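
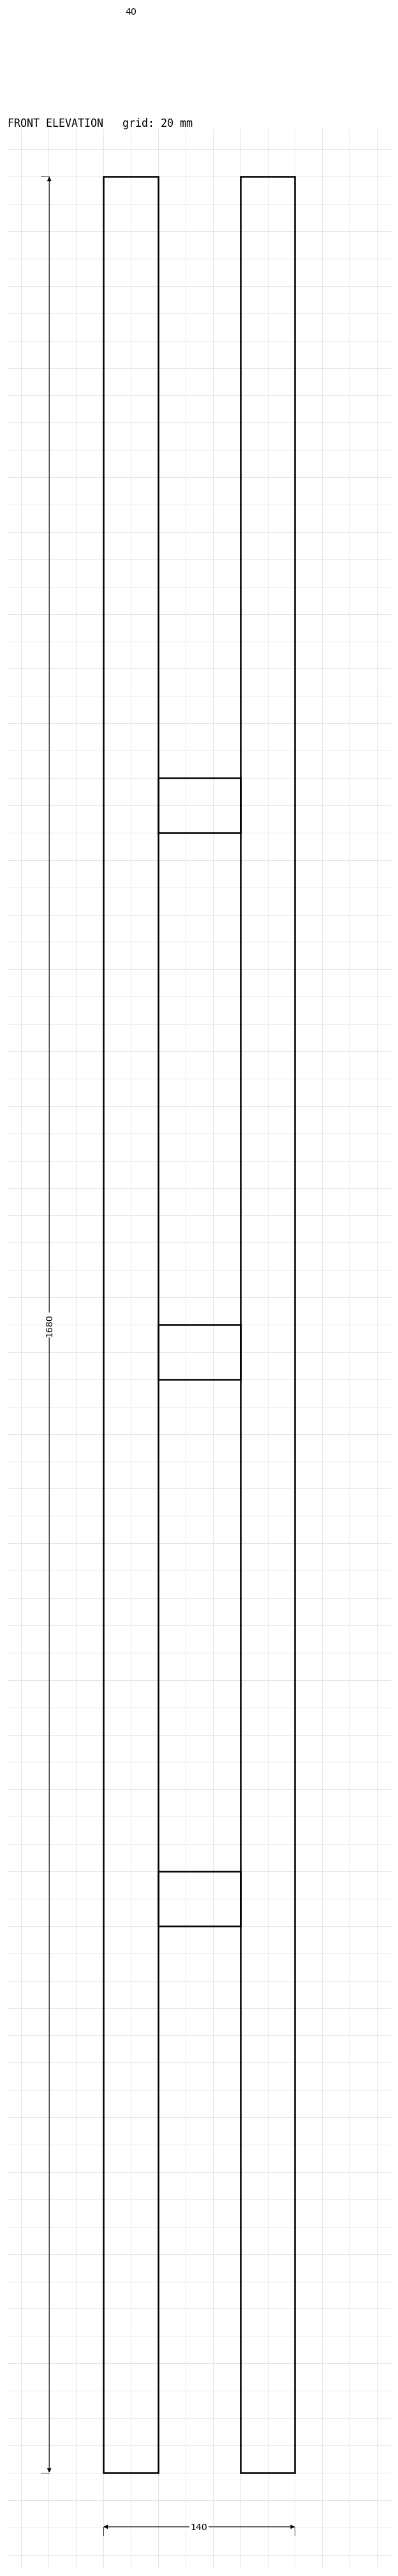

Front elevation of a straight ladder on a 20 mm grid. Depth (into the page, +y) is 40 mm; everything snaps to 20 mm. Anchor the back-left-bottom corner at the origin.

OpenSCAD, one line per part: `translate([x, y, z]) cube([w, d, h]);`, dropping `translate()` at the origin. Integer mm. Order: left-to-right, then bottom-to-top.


cube([40, 40, 1680]);
translate([40, 0, 400]) cube([60, 40, 40]);
translate([40, 0, 800]) cube([60, 40, 40]);
translate([40, 0, 1200]) cube([60, 40, 40]);
translate([100, 0, 0]) cube([40, 40, 1680]);


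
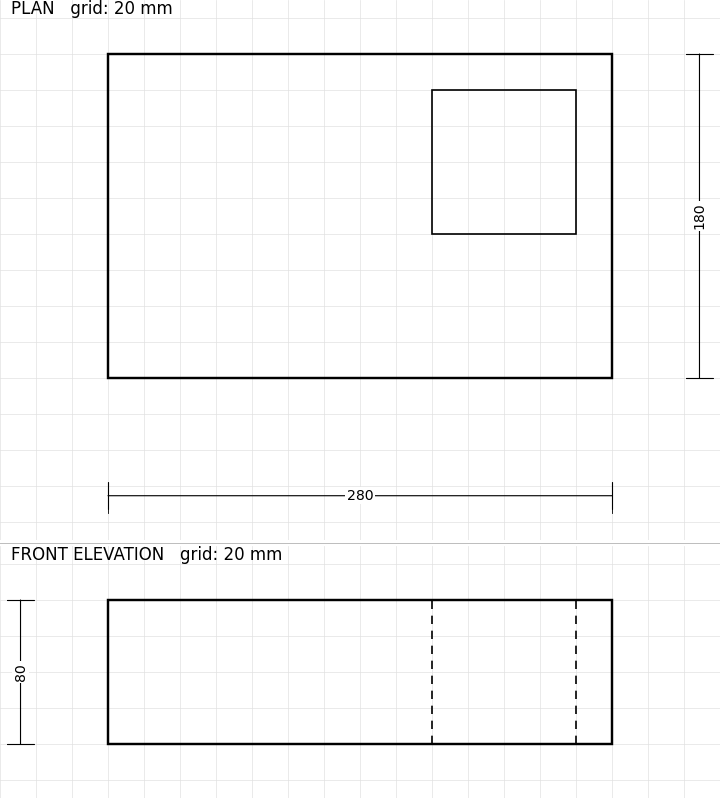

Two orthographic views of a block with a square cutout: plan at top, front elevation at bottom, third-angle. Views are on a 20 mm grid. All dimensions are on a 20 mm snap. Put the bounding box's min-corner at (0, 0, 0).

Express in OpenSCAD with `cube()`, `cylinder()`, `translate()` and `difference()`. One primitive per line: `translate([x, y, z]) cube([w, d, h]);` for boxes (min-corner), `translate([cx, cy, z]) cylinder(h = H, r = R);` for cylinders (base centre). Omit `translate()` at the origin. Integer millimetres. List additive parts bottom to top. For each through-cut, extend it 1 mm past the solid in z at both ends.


difference() {
  cube([280, 180, 80]);
  translate([180, 80, -1]) cube([80, 80, 82]);
}


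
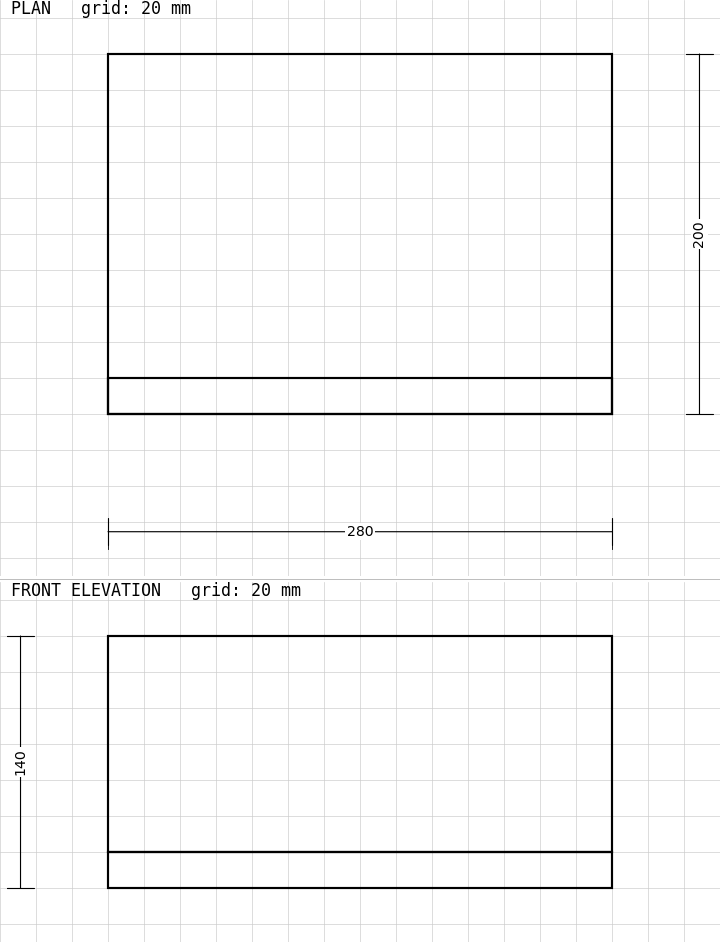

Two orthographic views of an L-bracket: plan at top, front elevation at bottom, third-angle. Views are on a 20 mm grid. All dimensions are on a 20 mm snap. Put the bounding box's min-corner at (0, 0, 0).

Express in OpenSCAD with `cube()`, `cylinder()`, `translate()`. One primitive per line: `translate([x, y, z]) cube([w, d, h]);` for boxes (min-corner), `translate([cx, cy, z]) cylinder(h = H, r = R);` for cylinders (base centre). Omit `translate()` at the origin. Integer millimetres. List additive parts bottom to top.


cube([280, 200, 20]);
translate([0, 0, 20]) cube([280, 20, 120]);


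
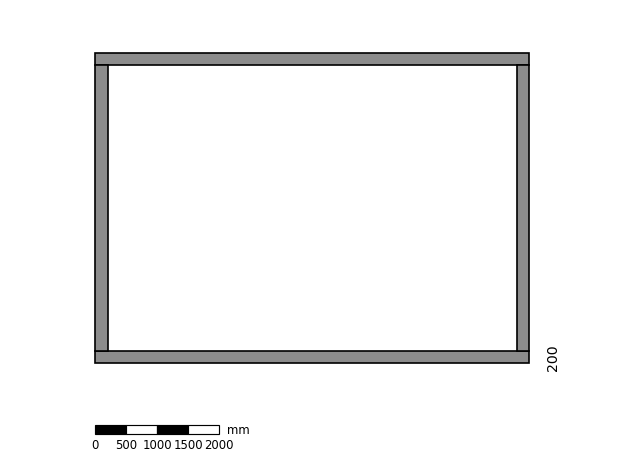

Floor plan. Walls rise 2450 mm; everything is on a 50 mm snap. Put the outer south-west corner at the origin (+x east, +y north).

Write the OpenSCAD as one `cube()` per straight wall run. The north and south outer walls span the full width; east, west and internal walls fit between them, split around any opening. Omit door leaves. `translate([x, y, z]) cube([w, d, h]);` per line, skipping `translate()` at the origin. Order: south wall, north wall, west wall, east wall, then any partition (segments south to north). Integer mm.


cube([7000, 200, 2450]);
translate([0, 4800, 0]) cube([7000, 200, 2450]);
translate([0, 200, 0]) cube([200, 4600, 2450]);
translate([6800, 200, 0]) cube([200, 4600, 2450]);


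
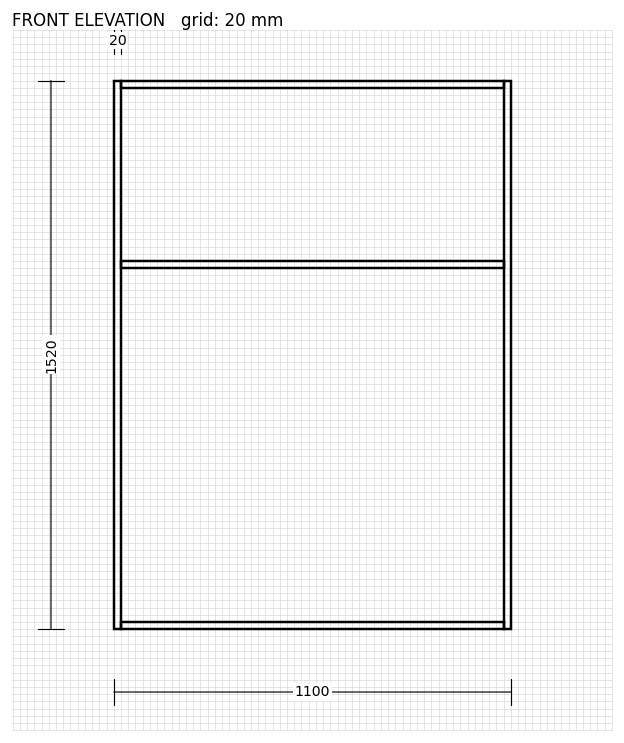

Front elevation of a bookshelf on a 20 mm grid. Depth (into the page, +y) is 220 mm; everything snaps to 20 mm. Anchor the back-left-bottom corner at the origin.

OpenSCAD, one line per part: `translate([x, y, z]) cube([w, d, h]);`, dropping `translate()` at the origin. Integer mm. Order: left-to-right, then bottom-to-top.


cube([20, 220, 1520]);
translate([20, 0, 0]) cube([1060, 220, 20]);
translate([20, 0, 1000]) cube([1060, 220, 20]);
translate([20, 0, 1500]) cube([1060, 220, 20]);
translate([1080, 0, 0]) cube([20, 220, 1520]);


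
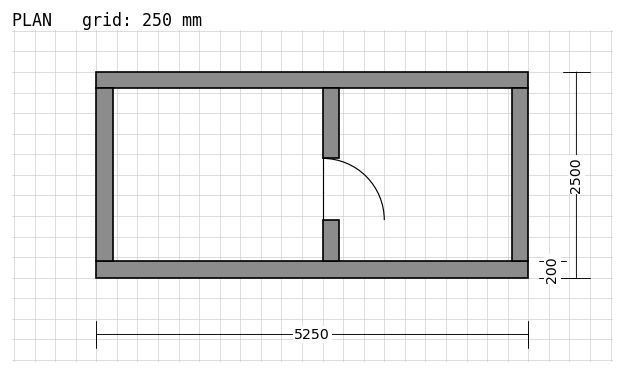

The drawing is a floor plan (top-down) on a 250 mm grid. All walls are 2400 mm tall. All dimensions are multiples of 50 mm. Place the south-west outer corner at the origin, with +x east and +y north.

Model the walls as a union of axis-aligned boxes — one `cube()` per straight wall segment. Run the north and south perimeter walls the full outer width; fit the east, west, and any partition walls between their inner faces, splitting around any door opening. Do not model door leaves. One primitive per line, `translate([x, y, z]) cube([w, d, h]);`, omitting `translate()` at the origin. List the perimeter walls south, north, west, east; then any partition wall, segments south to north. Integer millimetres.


cube([5250, 200, 2400]);
translate([0, 2300, 0]) cube([5250, 200, 2400]);
translate([0, 200, 0]) cube([200, 2100, 2400]);
translate([5050, 200, 0]) cube([200, 2100, 2400]);
translate([2750, 200, 0]) cube([200, 500, 2400]);
translate([2750, 1450, 0]) cube([200, 850, 2400]);


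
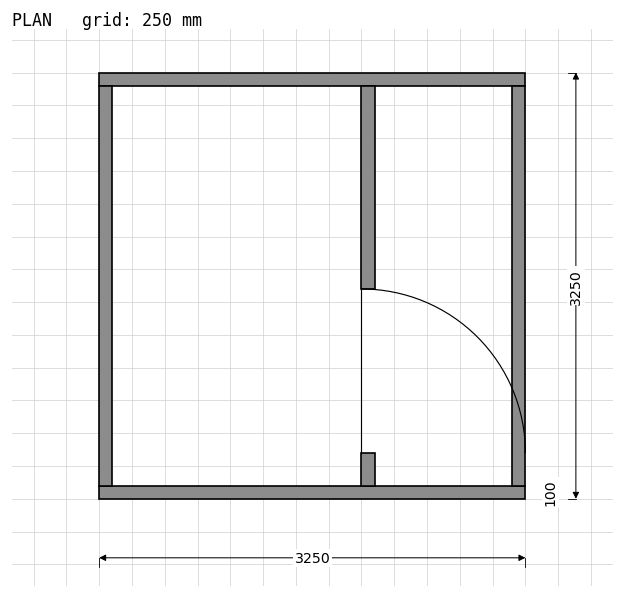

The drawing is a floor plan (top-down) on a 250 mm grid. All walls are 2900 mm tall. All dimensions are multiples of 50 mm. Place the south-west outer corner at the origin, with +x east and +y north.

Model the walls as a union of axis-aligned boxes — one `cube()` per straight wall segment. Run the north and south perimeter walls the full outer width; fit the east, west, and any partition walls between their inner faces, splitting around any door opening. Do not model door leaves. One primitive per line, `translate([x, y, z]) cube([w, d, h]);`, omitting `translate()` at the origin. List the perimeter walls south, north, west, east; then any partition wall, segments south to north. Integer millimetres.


cube([3250, 100, 2900]);
translate([0, 3150, 0]) cube([3250, 100, 2900]);
translate([0, 100, 0]) cube([100, 3050, 2900]);
translate([3150, 100, 0]) cube([100, 3050, 2900]);
translate([2000, 100, 0]) cube([100, 250, 2900]);
translate([2000, 1600, 0]) cube([100, 1550, 2900]);


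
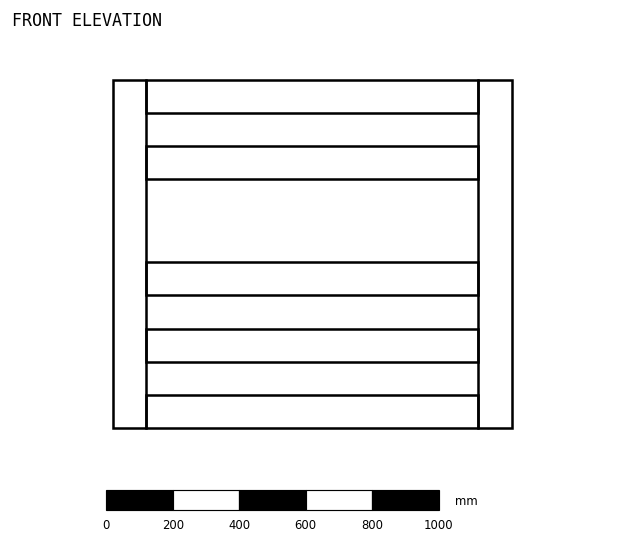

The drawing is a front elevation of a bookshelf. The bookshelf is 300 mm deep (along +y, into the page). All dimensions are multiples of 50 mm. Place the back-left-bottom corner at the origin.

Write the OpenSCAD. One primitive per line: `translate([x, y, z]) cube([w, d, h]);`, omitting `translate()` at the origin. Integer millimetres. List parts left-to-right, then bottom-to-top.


cube([100, 300, 1050]);
translate([100, 0, 0]) cube([1000, 300, 100]);
translate([100, 0, 200]) cube([1000, 300, 100]);
translate([100, 0, 400]) cube([1000, 300, 100]);
translate([100, 0, 750]) cube([1000, 300, 100]);
translate([100, 0, 950]) cube([1000, 300, 100]);
translate([1100, 0, 0]) cube([100, 300, 1050]);


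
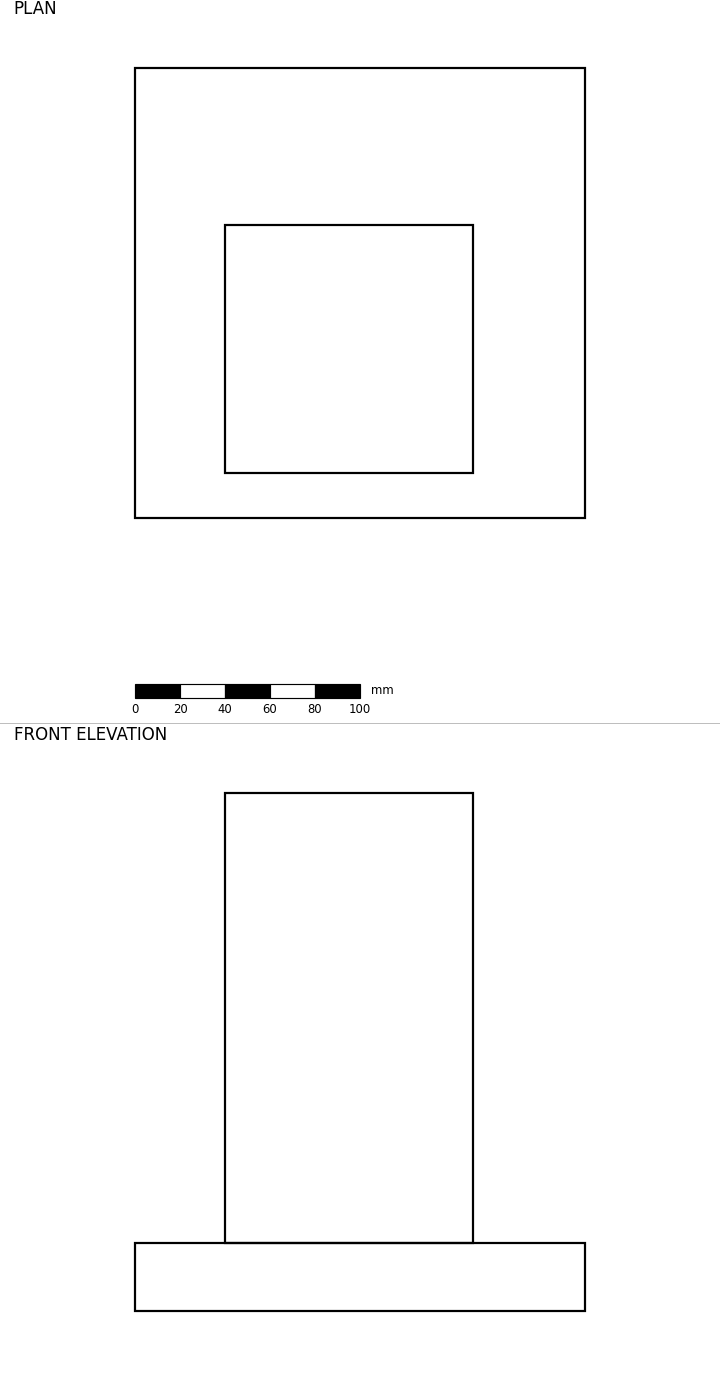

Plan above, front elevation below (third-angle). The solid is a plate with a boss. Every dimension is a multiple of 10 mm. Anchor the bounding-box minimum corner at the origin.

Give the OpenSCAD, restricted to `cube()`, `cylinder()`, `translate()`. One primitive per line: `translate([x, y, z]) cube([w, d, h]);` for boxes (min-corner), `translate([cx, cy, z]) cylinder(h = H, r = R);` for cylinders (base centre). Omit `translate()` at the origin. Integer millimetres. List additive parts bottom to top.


cube([200, 200, 30]);
translate([40, 20, 30]) cube([110, 110, 200]);


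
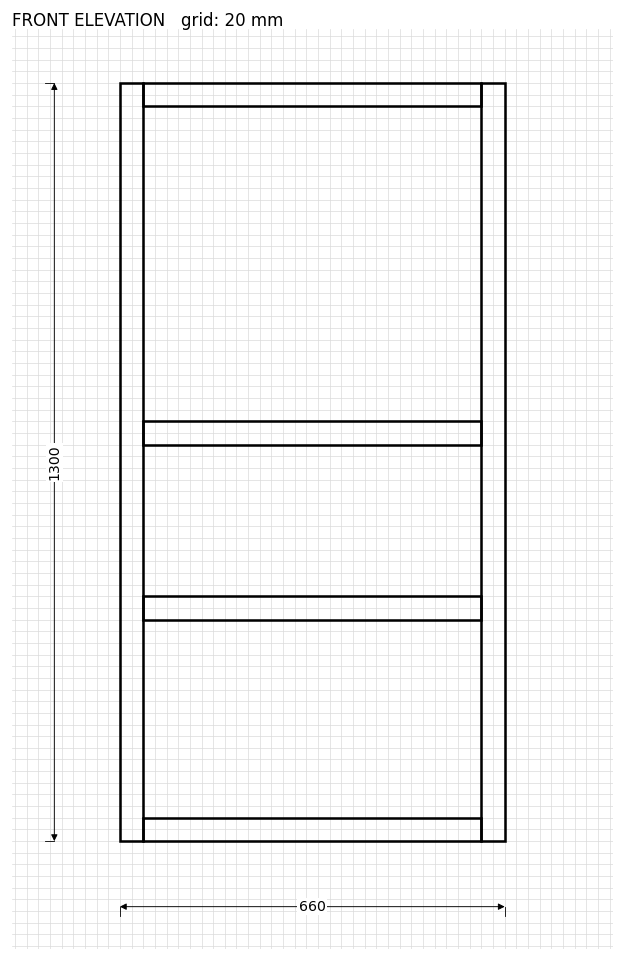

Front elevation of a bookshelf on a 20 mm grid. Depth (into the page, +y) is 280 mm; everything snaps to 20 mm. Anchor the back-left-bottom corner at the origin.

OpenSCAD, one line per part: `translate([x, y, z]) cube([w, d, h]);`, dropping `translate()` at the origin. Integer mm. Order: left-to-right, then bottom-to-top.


cube([40, 280, 1300]);
translate([40, 0, 0]) cube([580, 280, 40]);
translate([40, 0, 380]) cube([580, 280, 40]);
translate([40, 0, 680]) cube([580, 280, 40]);
translate([40, 0, 1260]) cube([580, 280, 40]);
translate([620, 0, 0]) cube([40, 280, 1300]);


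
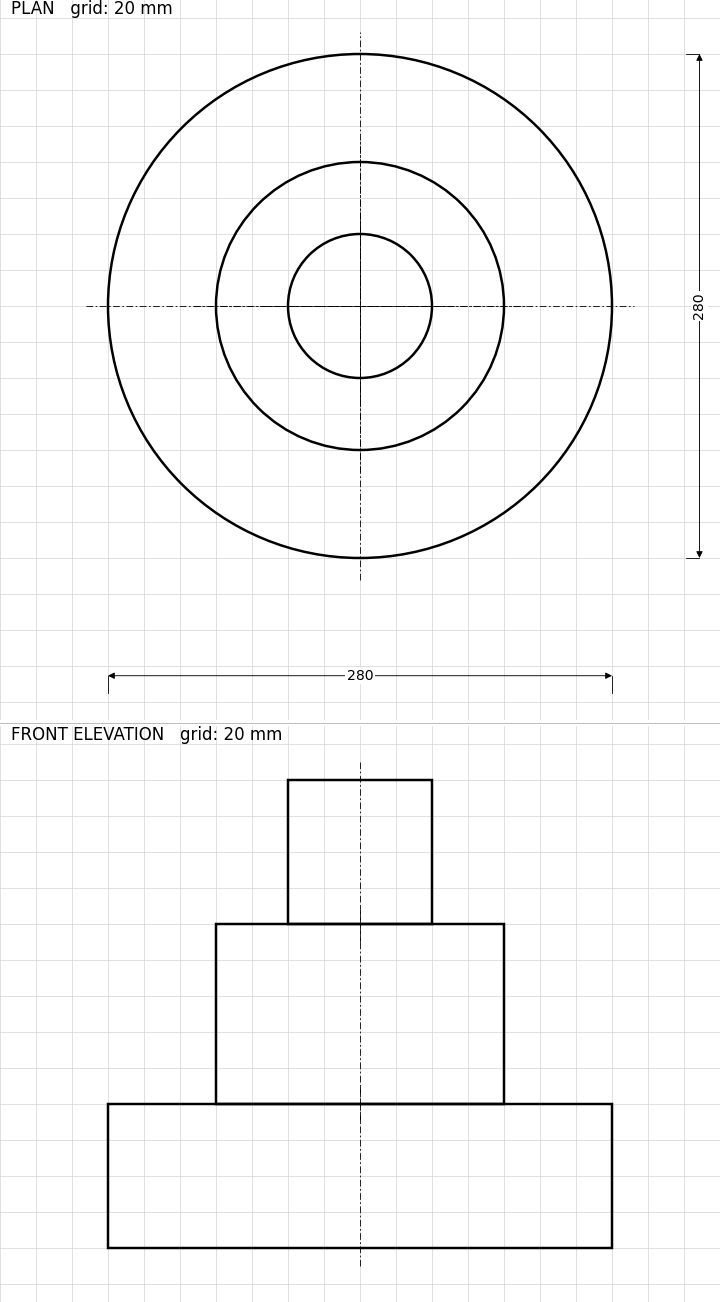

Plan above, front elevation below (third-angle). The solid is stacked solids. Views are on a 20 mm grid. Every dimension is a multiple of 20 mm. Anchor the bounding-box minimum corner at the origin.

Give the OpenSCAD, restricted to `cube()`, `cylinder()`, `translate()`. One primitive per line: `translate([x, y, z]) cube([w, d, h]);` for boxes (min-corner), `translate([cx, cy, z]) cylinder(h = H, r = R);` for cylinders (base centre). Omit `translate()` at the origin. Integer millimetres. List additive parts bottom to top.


translate([140, 140, 0]) cylinder(h = 80, r = 140);
translate([140, 140, 80]) cylinder(h = 100, r = 80);
translate([140, 140, 180]) cylinder(h = 80, r = 40);


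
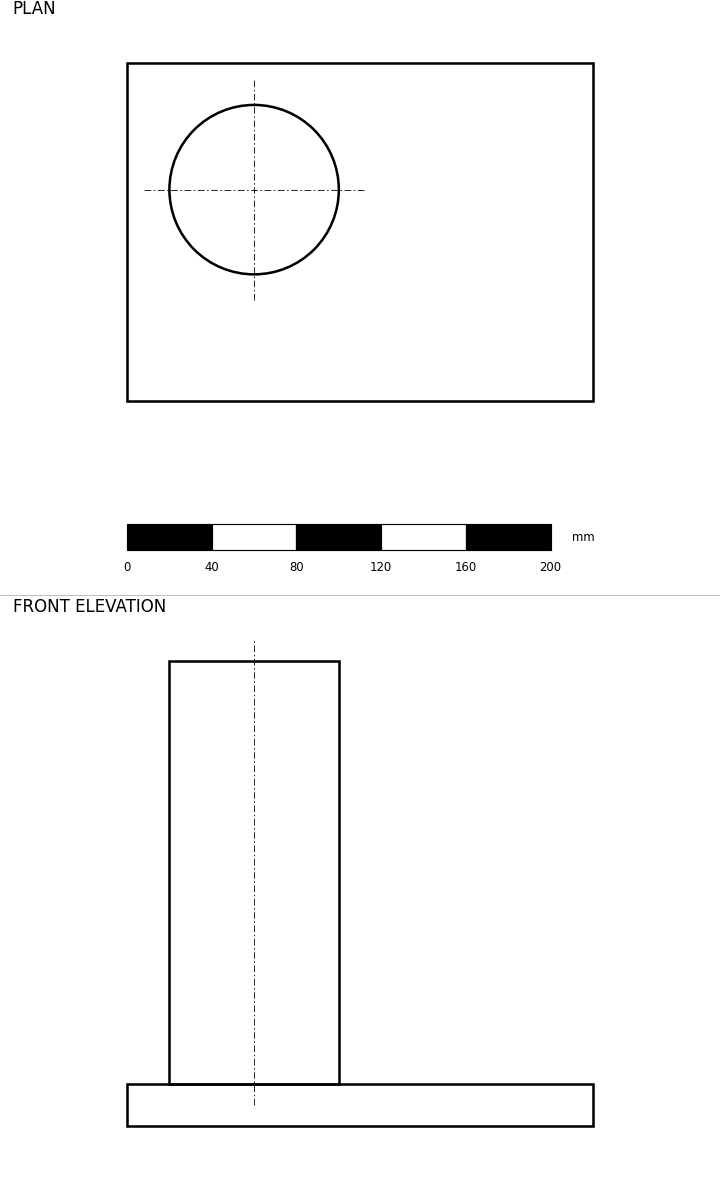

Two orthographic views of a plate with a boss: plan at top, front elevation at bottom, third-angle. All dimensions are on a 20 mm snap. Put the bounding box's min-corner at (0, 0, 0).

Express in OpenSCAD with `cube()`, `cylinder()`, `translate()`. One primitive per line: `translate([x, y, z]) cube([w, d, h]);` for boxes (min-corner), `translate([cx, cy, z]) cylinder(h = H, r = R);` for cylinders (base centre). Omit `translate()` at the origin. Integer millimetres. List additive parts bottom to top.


cube([220, 160, 20]);
translate([60, 100, 20]) cylinder(h = 200, r = 40);


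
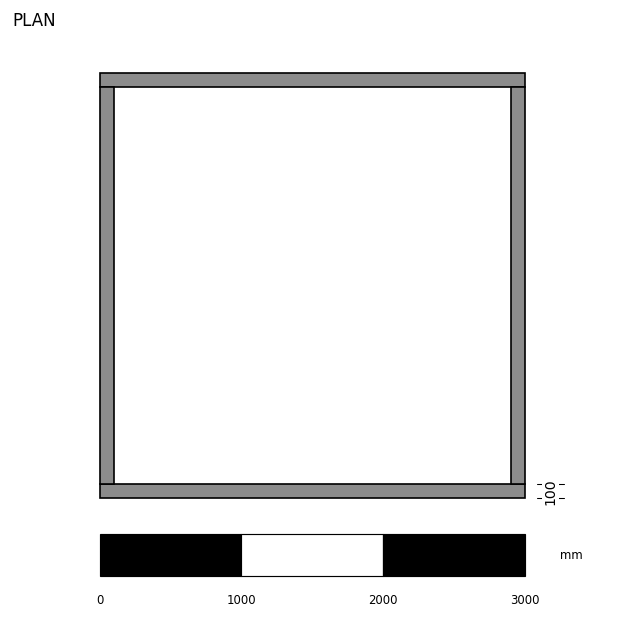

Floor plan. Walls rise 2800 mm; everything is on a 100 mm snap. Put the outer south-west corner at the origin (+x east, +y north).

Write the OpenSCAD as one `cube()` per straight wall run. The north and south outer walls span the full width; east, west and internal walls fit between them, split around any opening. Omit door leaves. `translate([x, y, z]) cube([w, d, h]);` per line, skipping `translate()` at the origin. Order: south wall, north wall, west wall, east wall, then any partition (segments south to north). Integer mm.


cube([3000, 100, 2800]);
translate([0, 2900, 0]) cube([3000, 100, 2800]);
translate([0, 100, 0]) cube([100, 2800, 2800]);
translate([2900, 100, 0]) cube([100, 2800, 2800]);


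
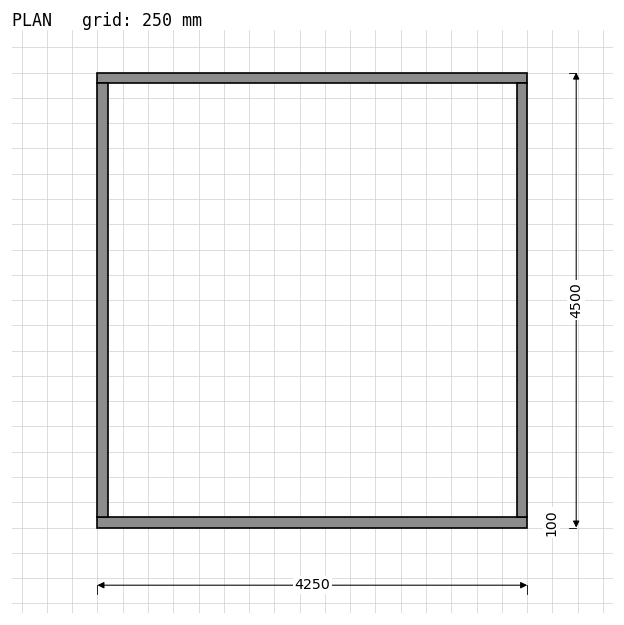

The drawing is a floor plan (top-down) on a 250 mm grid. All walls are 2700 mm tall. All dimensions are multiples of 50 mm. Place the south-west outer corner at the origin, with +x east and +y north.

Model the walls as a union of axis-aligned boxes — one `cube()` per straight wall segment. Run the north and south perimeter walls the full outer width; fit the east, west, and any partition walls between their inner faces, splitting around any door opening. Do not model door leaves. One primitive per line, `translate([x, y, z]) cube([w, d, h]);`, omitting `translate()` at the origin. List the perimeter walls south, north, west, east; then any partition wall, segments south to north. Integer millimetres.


cube([4250, 100, 2700]);
translate([0, 4400, 0]) cube([4250, 100, 2700]);
translate([0, 100, 0]) cube([100, 4300, 2700]);
translate([4150, 100, 0]) cube([100, 4300, 2700]);


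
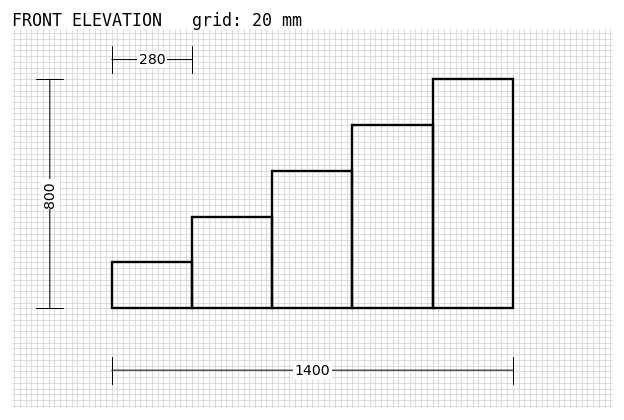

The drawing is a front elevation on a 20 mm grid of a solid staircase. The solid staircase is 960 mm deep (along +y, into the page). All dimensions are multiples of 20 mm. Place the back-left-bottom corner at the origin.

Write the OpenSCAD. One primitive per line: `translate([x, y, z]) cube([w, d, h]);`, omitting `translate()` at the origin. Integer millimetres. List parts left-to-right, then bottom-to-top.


cube([280, 960, 160]);
translate([280, 0, 0]) cube([280, 960, 320]);
translate([560, 0, 0]) cube([280, 960, 480]);
translate([840, 0, 0]) cube([280, 960, 640]);
translate([1120, 0, 0]) cube([280, 960, 800]);


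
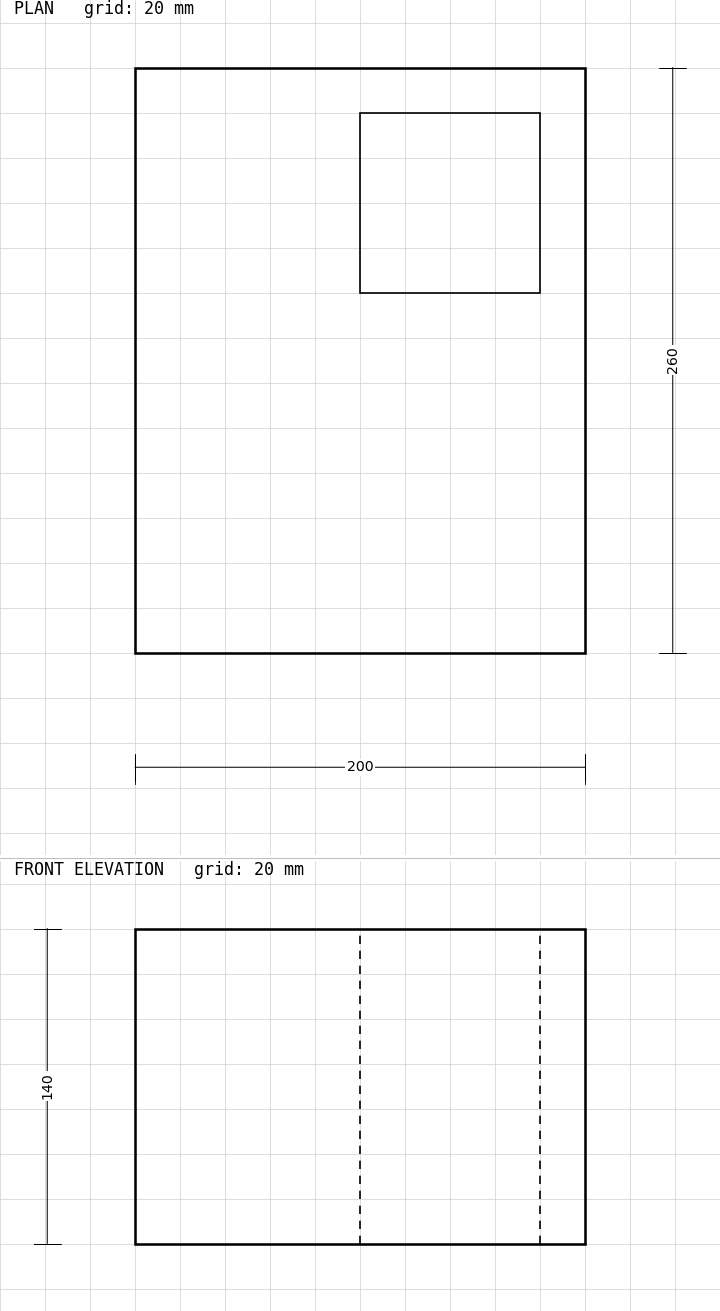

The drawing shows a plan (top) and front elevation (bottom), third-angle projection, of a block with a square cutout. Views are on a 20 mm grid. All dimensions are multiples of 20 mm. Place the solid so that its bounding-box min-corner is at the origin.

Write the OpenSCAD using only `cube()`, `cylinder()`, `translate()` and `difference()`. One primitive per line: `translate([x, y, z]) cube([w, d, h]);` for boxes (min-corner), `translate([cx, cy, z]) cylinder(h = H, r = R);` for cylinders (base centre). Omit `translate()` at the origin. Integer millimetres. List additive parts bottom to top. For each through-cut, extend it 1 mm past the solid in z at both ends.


difference() {
  cube([200, 260, 140]);
  translate([100, 160, -1]) cube([80, 80, 142]);
}


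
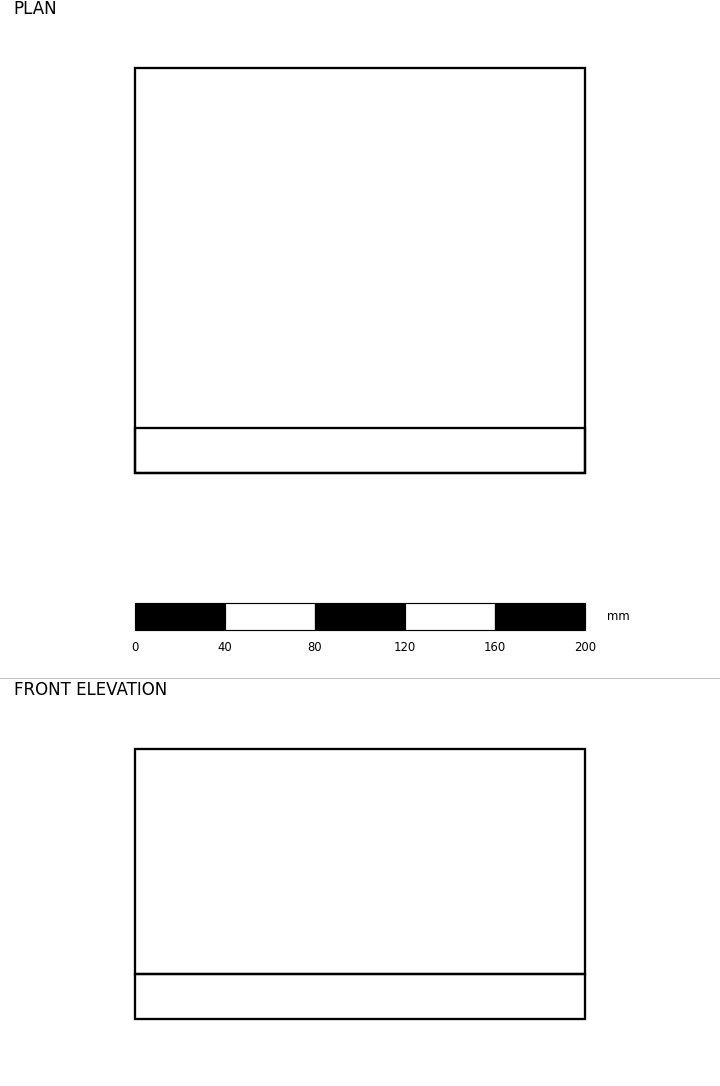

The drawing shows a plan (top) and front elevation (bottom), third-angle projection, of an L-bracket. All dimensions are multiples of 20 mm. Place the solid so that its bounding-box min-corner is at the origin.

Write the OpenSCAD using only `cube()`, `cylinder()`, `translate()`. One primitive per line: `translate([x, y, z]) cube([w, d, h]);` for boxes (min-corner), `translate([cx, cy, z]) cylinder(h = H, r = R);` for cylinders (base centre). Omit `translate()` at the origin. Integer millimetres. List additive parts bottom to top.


cube([200, 180, 20]);
translate([0, 0, 20]) cube([200, 20, 100]);


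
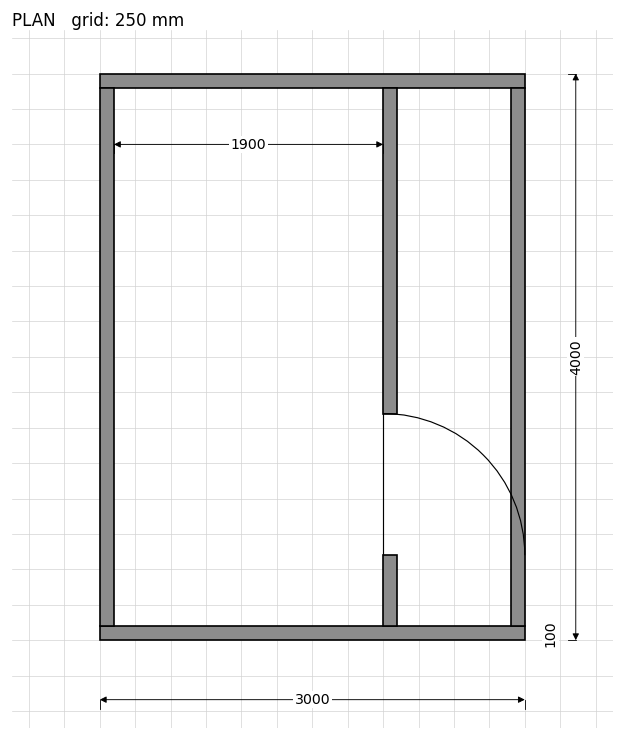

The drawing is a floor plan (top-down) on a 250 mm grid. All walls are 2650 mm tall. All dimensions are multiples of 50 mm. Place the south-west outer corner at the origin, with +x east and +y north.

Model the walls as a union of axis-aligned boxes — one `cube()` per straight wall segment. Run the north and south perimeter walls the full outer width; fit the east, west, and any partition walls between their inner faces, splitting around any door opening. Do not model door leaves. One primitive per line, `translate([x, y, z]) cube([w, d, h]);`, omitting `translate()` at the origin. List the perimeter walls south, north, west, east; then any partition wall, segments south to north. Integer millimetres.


cube([3000, 100, 2650]);
translate([0, 3900, 0]) cube([3000, 100, 2650]);
translate([0, 100, 0]) cube([100, 3800, 2650]);
translate([2900, 100, 0]) cube([100, 3800, 2650]);
translate([2000, 100, 0]) cube([100, 500, 2650]);
translate([2000, 1600, 0]) cube([100, 2300, 2650]);


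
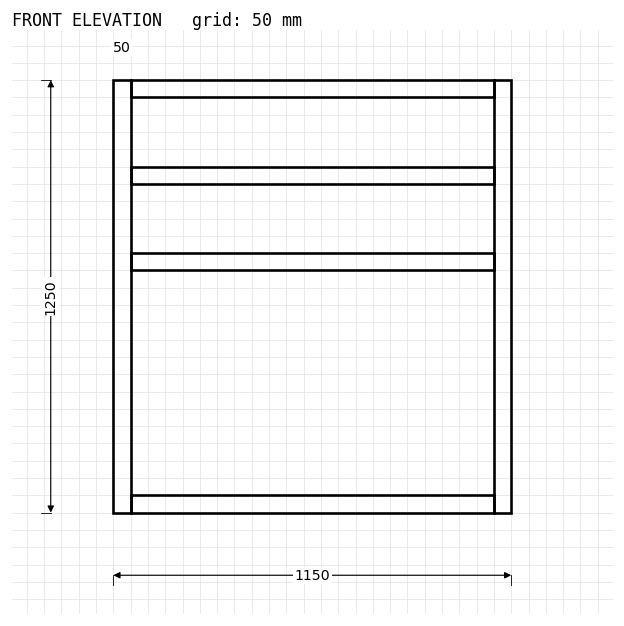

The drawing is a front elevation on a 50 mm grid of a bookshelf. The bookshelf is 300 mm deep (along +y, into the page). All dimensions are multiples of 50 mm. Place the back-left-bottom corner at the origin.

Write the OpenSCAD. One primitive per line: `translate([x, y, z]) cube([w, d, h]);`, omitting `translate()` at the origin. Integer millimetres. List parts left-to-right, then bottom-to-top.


cube([50, 300, 1250]);
translate([50, 0, 0]) cube([1050, 300, 50]);
translate([50, 0, 700]) cube([1050, 300, 50]);
translate([50, 0, 950]) cube([1050, 300, 50]);
translate([50, 0, 1200]) cube([1050, 300, 50]);
translate([1100, 0, 0]) cube([50, 300, 1250]);


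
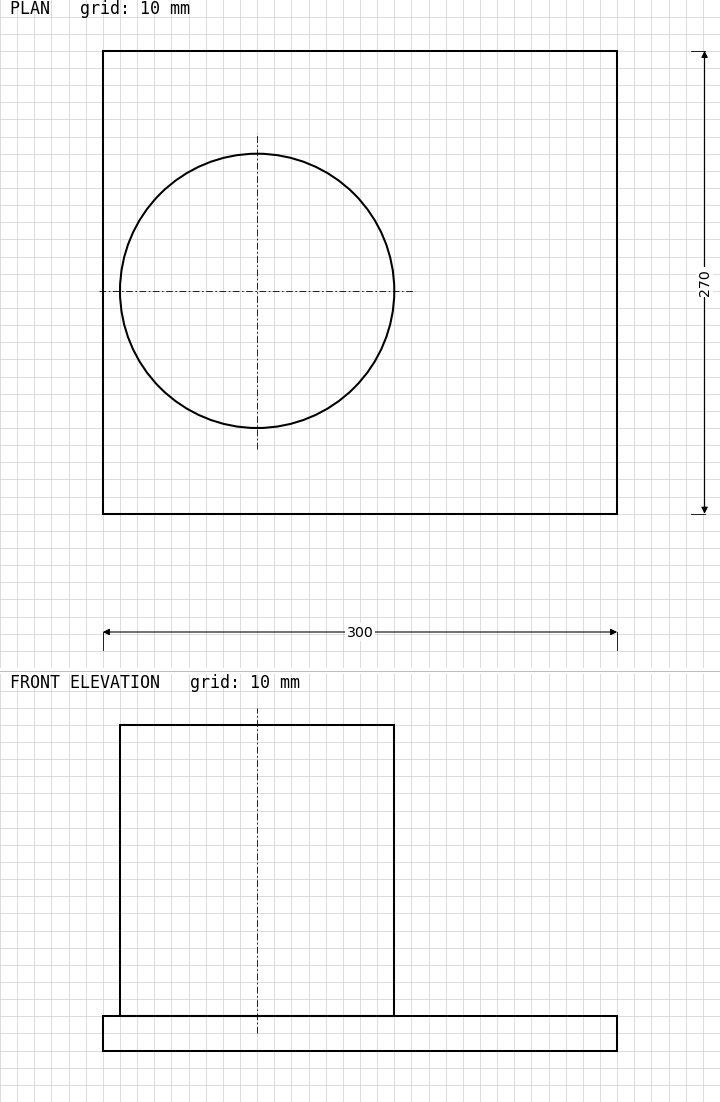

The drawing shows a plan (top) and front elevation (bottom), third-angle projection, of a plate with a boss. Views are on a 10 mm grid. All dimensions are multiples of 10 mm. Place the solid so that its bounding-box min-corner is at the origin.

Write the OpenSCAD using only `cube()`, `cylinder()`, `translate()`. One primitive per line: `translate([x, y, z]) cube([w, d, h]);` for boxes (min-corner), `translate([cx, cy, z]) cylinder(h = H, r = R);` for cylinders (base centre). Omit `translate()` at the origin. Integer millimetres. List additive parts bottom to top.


cube([300, 270, 20]);
translate([90, 130, 20]) cylinder(h = 170, r = 80);


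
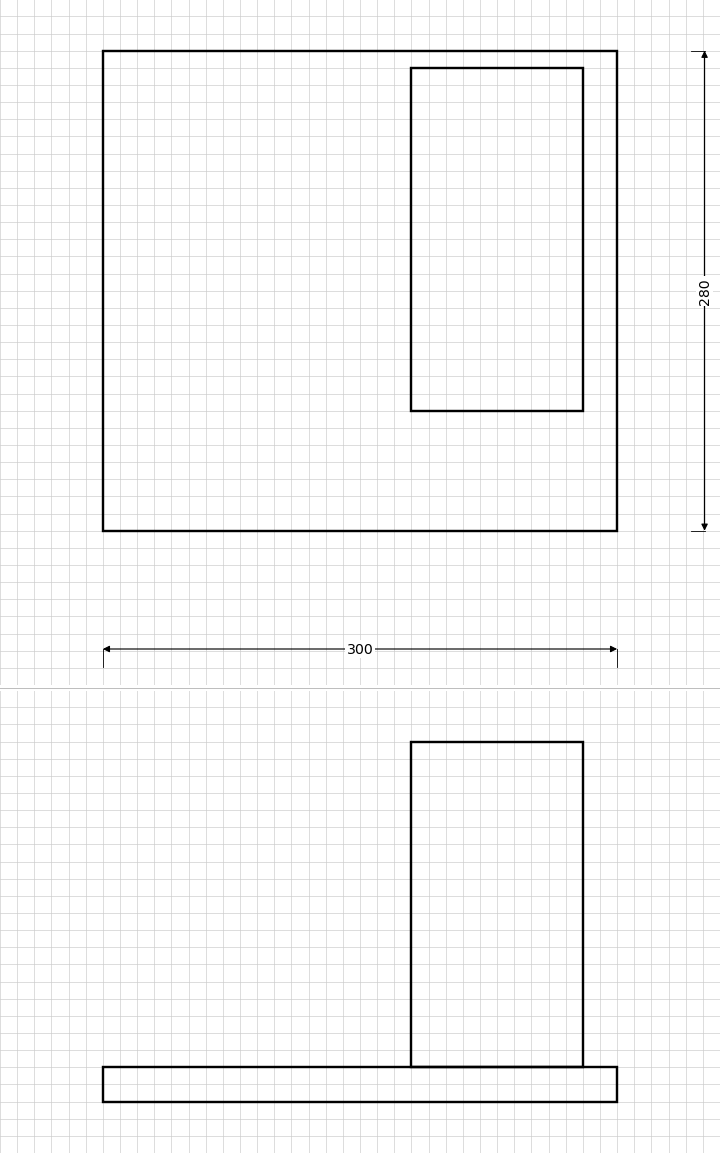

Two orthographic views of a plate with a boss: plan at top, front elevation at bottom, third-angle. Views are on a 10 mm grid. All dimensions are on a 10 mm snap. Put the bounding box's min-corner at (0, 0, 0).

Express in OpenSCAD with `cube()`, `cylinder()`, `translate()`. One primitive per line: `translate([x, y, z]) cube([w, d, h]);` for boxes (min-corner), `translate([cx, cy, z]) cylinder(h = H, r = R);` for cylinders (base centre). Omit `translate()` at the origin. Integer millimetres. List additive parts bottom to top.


cube([300, 280, 20]);
translate([180, 70, 20]) cube([100, 200, 190]);


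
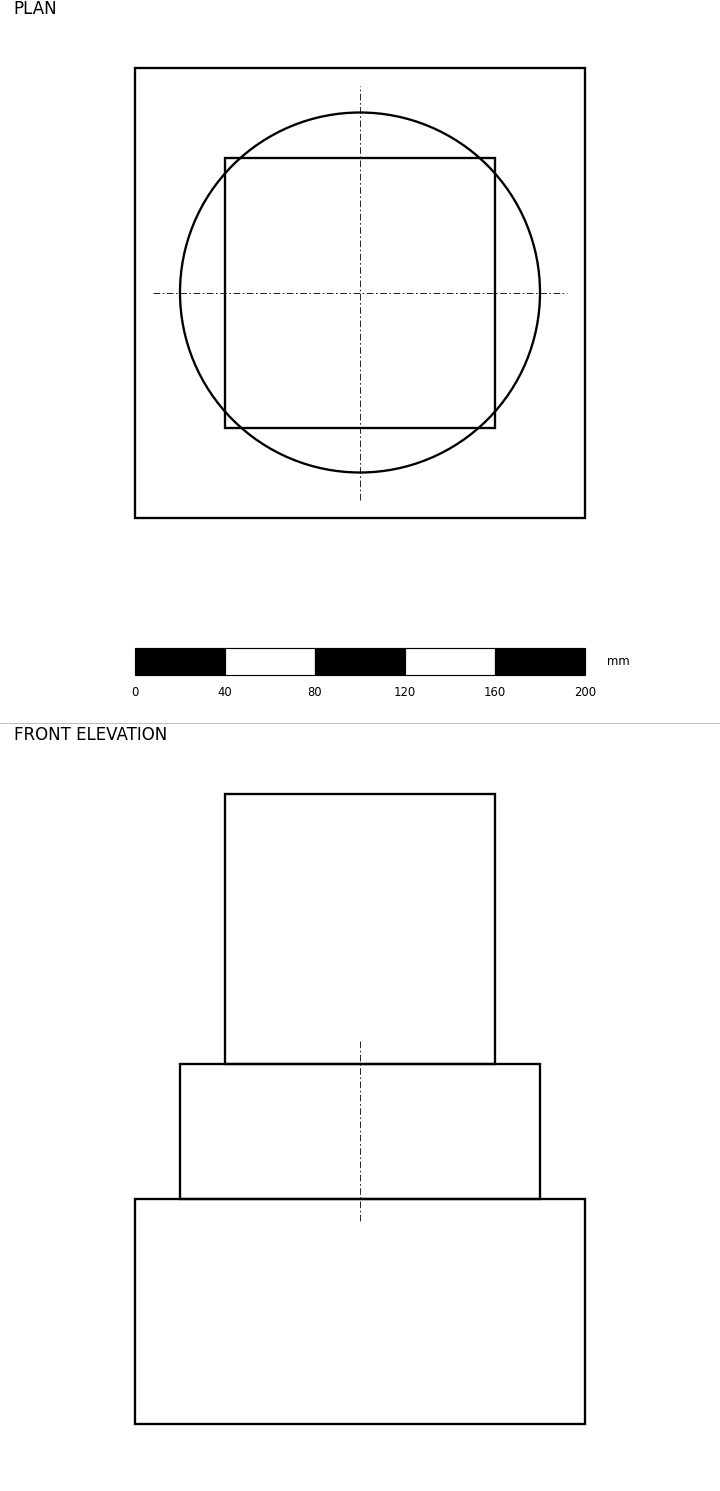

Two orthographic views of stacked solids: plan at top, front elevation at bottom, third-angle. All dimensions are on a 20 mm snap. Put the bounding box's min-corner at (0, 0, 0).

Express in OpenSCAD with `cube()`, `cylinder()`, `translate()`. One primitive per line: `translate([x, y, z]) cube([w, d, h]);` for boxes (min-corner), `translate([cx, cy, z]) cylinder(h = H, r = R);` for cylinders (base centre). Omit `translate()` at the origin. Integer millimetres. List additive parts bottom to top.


cube([200, 200, 100]);
translate([100, 100, 100]) cylinder(h = 60, r = 80);
translate([40, 40, 160]) cube([120, 120, 120]);


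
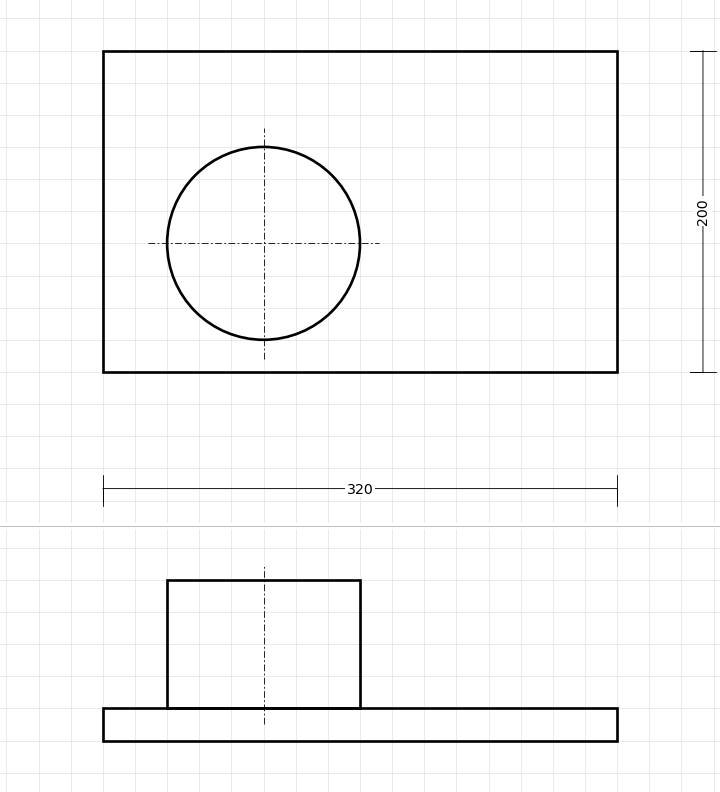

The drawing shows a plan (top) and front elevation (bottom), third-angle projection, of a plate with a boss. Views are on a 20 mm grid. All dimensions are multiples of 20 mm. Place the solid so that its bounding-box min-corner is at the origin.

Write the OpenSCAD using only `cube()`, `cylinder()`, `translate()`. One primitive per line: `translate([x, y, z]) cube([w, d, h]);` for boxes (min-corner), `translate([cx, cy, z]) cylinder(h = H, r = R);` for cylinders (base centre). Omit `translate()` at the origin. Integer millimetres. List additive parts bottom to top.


cube([320, 200, 20]);
translate([100, 80, 20]) cylinder(h = 80, r = 60);


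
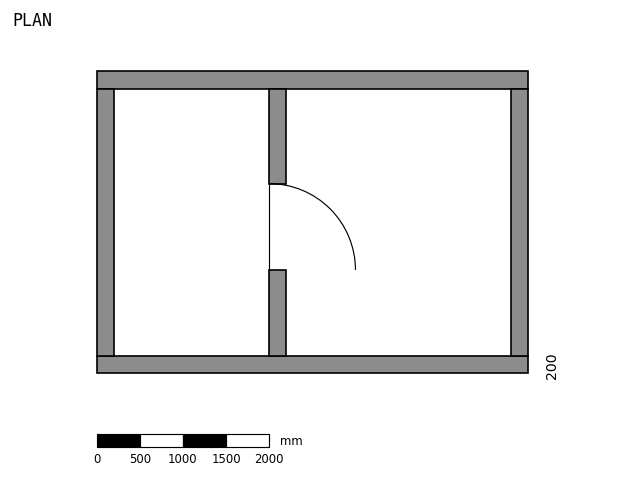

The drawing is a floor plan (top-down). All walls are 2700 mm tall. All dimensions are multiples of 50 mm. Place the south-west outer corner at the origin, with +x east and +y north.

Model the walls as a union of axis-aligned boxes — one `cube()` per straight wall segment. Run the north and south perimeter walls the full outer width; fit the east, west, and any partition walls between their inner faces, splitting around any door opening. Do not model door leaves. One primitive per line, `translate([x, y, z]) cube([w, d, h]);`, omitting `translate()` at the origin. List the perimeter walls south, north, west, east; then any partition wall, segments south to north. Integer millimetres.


cube([5000, 200, 2700]);
translate([0, 3300, 0]) cube([5000, 200, 2700]);
translate([0, 200, 0]) cube([200, 3100, 2700]);
translate([4800, 200, 0]) cube([200, 3100, 2700]);
translate([2000, 200, 0]) cube([200, 1000, 2700]);
translate([2000, 2200, 0]) cube([200, 1100, 2700]);


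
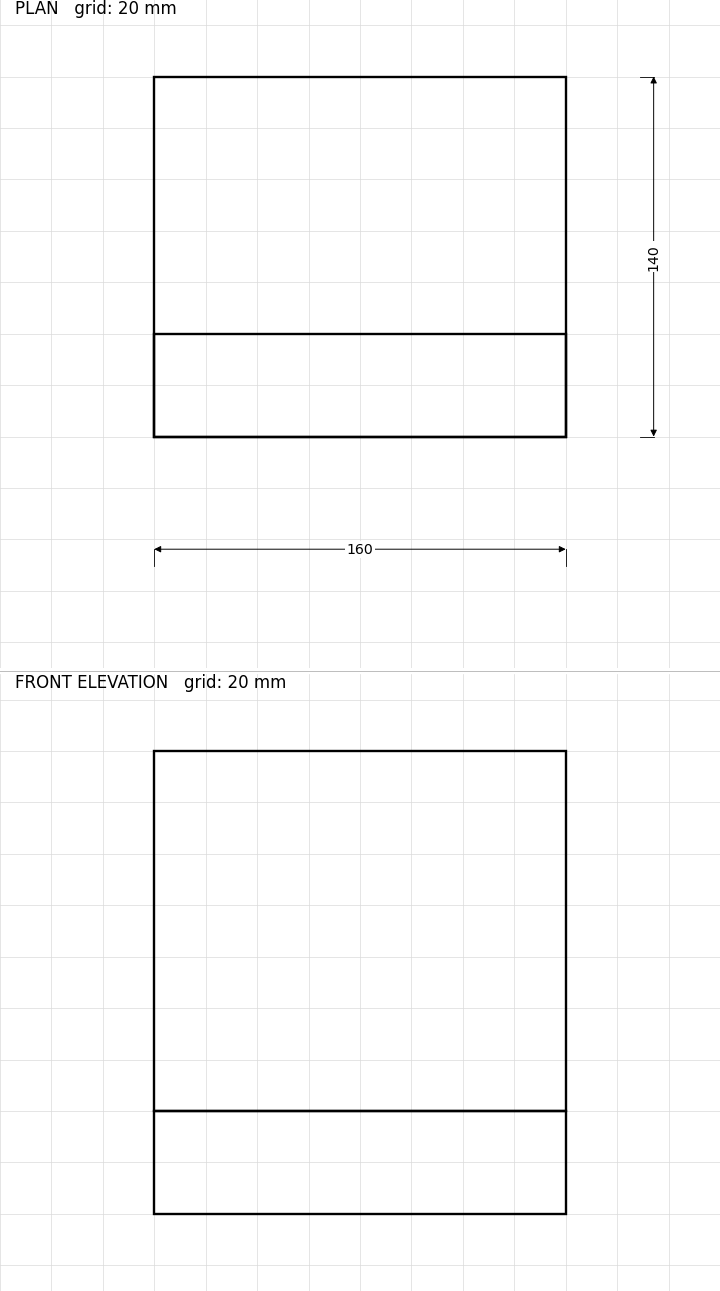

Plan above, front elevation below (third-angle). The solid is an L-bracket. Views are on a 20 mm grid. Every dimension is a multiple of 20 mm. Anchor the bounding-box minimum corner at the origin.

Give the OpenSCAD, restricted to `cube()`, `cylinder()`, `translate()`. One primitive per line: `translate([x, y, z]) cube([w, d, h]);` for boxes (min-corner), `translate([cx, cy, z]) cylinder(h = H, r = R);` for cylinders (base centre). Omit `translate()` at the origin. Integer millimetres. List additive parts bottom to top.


cube([160, 140, 40]);
translate([0, 0, 40]) cube([160, 40, 140]);


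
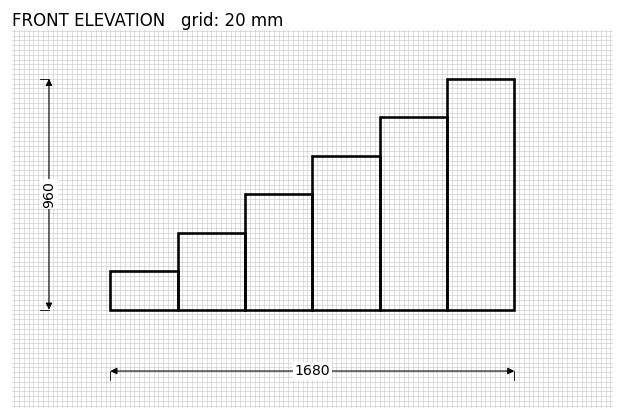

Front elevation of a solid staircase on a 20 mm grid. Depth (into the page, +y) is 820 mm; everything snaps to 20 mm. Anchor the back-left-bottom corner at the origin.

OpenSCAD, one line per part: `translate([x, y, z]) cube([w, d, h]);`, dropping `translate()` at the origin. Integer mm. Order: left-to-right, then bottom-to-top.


cube([280, 820, 160]);
translate([280, 0, 0]) cube([280, 820, 320]);
translate([560, 0, 0]) cube([280, 820, 480]);
translate([840, 0, 0]) cube([280, 820, 640]);
translate([1120, 0, 0]) cube([280, 820, 800]);
translate([1400, 0, 0]) cube([280, 820, 960]);


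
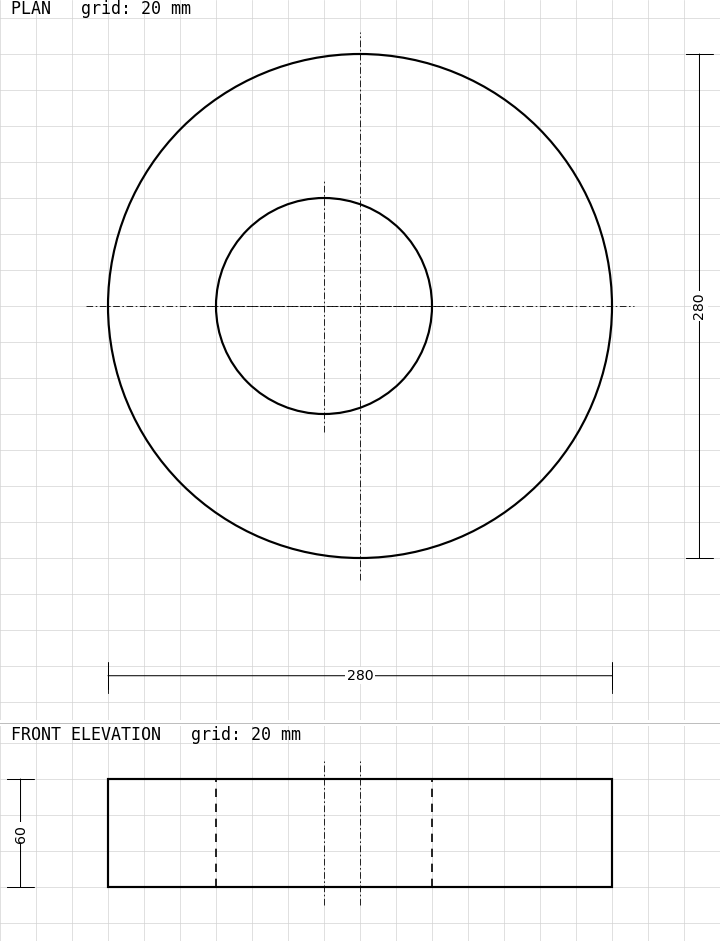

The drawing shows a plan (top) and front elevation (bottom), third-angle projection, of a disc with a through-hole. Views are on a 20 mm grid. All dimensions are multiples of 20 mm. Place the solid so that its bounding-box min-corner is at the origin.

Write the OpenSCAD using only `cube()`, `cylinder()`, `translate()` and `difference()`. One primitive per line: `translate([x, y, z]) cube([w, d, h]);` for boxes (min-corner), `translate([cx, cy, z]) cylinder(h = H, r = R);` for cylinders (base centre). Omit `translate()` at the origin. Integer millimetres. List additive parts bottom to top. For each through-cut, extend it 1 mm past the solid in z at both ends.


difference() {
  translate([140, 140, 0]) cylinder(h = 60, r = 140);
  translate([120, 140, -1]) cylinder(h = 62, r = 60);
}


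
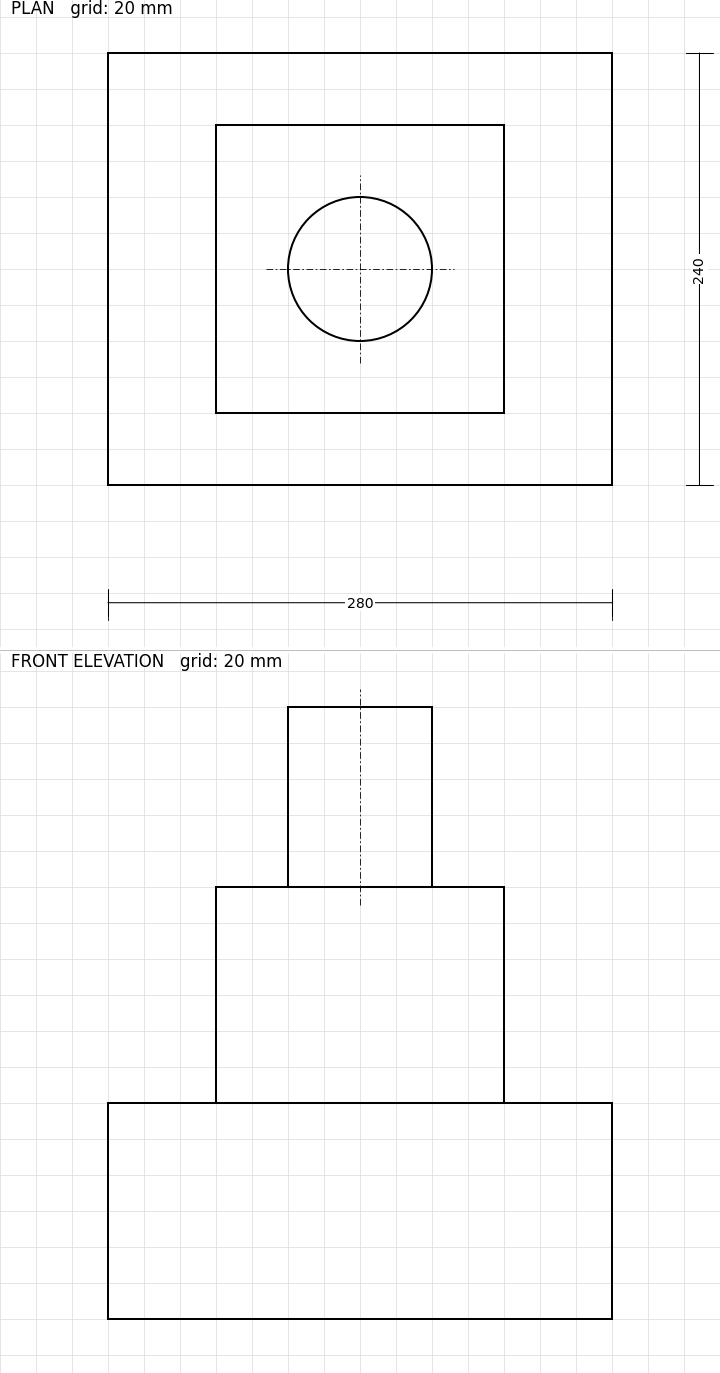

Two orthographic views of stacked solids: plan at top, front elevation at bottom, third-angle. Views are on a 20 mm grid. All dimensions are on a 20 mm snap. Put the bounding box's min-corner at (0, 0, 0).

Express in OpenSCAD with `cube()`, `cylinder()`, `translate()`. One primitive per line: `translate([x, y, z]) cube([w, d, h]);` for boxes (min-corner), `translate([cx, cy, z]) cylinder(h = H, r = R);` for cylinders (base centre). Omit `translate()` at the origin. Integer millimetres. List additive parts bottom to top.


cube([280, 240, 120]);
translate([60, 40, 120]) cube([160, 160, 120]);
translate([140, 120, 240]) cylinder(h = 100, r = 40);


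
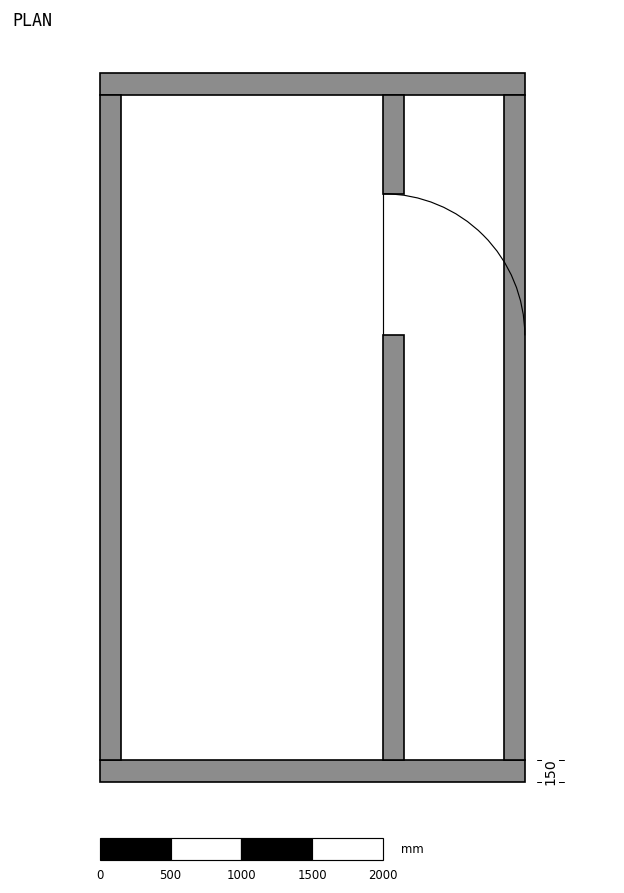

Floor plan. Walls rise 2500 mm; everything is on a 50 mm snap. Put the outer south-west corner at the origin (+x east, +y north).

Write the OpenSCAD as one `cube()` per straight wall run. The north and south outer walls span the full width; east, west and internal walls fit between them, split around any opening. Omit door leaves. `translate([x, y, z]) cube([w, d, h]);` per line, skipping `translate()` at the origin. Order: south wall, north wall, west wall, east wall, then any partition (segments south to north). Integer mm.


cube([3000, 150, 2500]);
translate([0, 4850, 0]) cube([3000, 150, 2500]);
translate([0, 150, 0]) cube([150, 4700, 2500]);
translate([2850, 150, 0]) cube([150, 4700, 2500]);
translate([2000, 150, 0]) cube([150, 3000, 2500]);
translate([2000, 4150, 0]) cube([150, 700, 2500]);


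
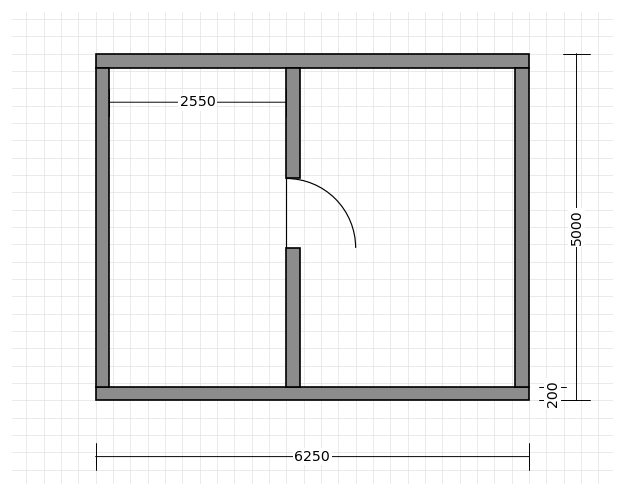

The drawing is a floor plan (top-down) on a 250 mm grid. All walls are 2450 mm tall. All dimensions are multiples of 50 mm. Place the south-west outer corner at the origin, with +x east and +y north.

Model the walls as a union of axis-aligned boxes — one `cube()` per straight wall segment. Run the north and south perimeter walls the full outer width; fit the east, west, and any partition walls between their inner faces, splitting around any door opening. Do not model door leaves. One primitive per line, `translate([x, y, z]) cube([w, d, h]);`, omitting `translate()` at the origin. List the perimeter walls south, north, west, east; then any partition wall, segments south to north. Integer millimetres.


cube([6250, 200, 2450]);
translate([0, 4800, 0]) cube([6250, 200, 2450]);
translate([0, 200, 0]) cube([200, 4600, 2450]);
translate([6050, 200, 0]) cube([200, 4600, 2450]);
translate([2750, 200, 0]) cube([200, 2000, 2450]);
translate([2750, 3200, 0]) cube([200, 1600, 2450]);


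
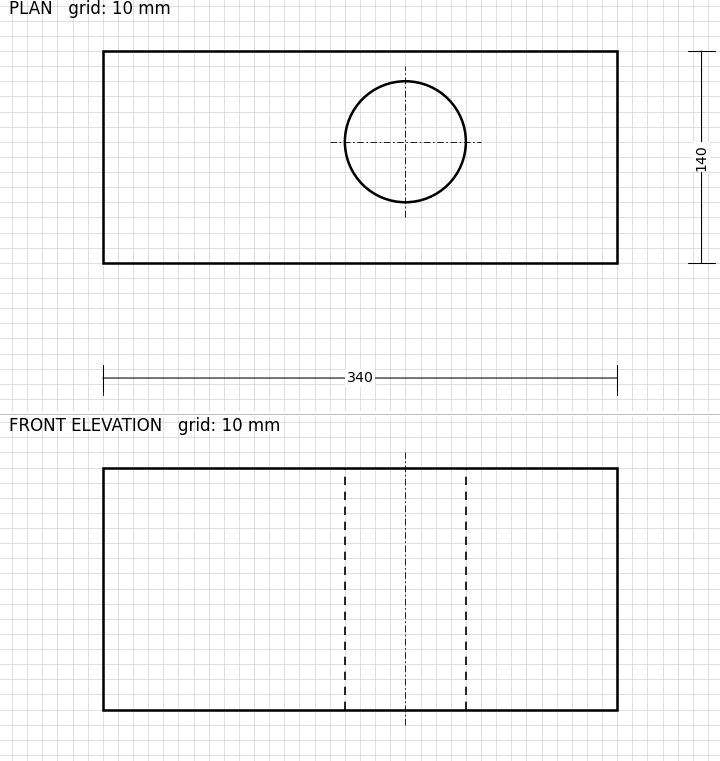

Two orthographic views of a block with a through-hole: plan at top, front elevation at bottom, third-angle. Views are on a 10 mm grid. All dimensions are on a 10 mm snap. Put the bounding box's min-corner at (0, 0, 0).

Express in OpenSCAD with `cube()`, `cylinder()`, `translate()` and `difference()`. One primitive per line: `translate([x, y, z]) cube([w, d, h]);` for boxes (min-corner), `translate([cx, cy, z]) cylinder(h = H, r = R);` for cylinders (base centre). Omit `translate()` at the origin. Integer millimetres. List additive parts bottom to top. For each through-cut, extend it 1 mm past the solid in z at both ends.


difference() {
  cube([340, 140, 160]);
  translate([200, 80, -1]) cylinder(h = 162, r = 40);
}


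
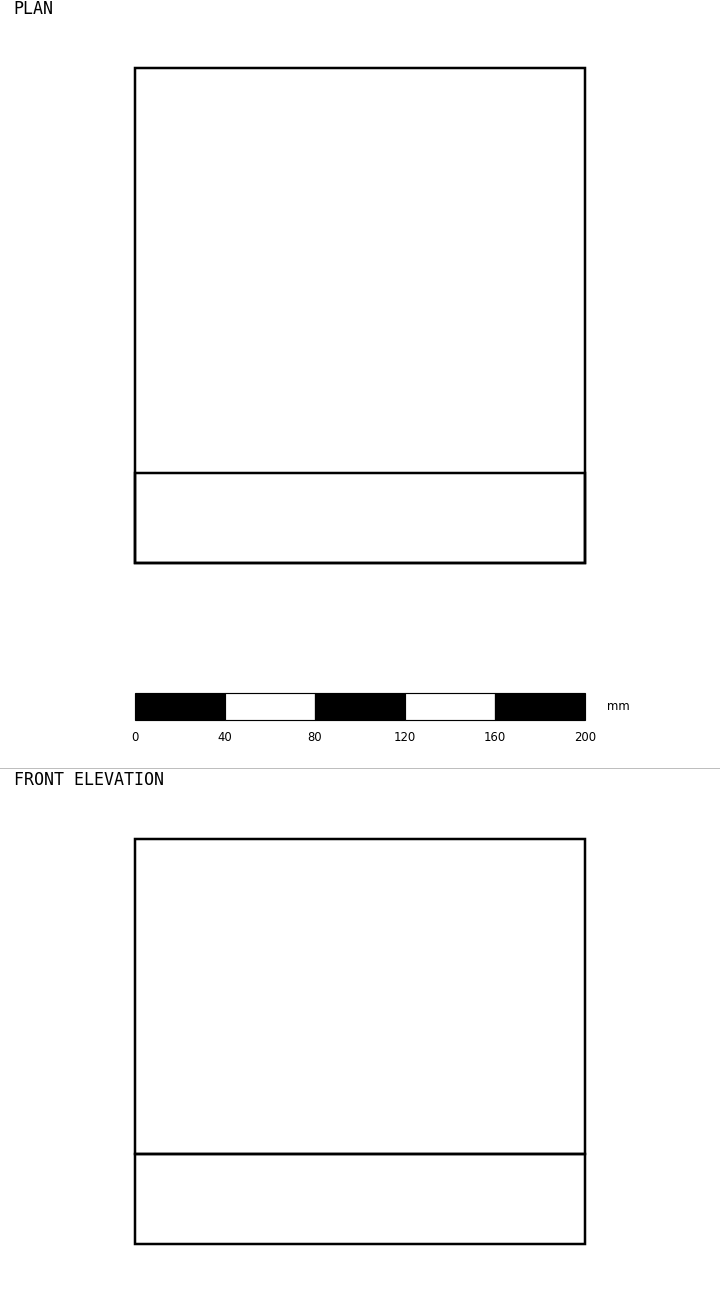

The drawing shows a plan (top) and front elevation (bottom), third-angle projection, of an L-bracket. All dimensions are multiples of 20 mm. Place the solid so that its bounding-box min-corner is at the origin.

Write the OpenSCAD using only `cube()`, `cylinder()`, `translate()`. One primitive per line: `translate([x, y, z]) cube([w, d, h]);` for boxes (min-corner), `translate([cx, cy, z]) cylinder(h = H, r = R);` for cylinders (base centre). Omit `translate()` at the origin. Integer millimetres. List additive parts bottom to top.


cube([200, 220, 40]);
translate([0, 0, 40]) cube([200, 40, 140]);


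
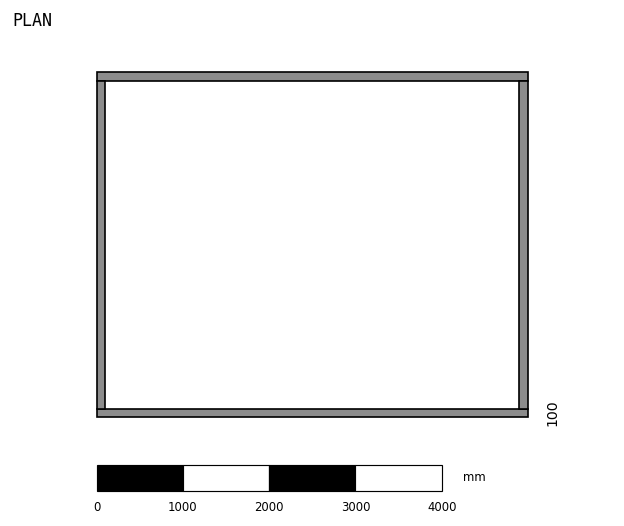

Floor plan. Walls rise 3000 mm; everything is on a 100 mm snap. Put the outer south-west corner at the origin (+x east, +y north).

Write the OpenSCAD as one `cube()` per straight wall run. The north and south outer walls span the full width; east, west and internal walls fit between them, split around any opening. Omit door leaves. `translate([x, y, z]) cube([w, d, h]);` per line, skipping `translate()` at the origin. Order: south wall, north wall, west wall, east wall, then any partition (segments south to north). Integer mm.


cube([5000, 100, 3000]);
translate([0, 3900, 0]) cube([5000, 100, 3000]);
translate([0, 100, 0]) cube([100, 3800, 3000]);
translate([4900, 100, 0]) cube([100, 3800, 3000]);


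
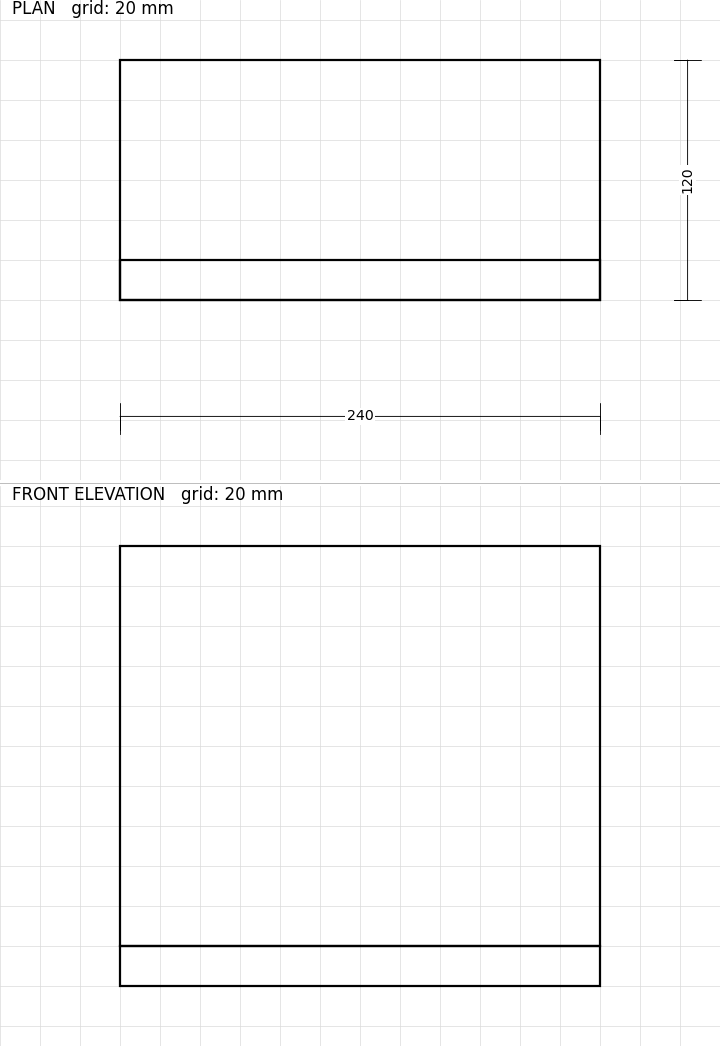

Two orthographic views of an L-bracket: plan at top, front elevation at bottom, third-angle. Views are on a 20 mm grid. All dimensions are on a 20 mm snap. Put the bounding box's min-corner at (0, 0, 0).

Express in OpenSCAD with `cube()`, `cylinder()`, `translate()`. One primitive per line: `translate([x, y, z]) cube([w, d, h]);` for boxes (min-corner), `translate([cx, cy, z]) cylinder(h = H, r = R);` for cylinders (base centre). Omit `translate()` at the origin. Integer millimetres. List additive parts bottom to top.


cube([240, 120, 20]);
translate([0, 0, 20]) cube([240, 20, 200]);


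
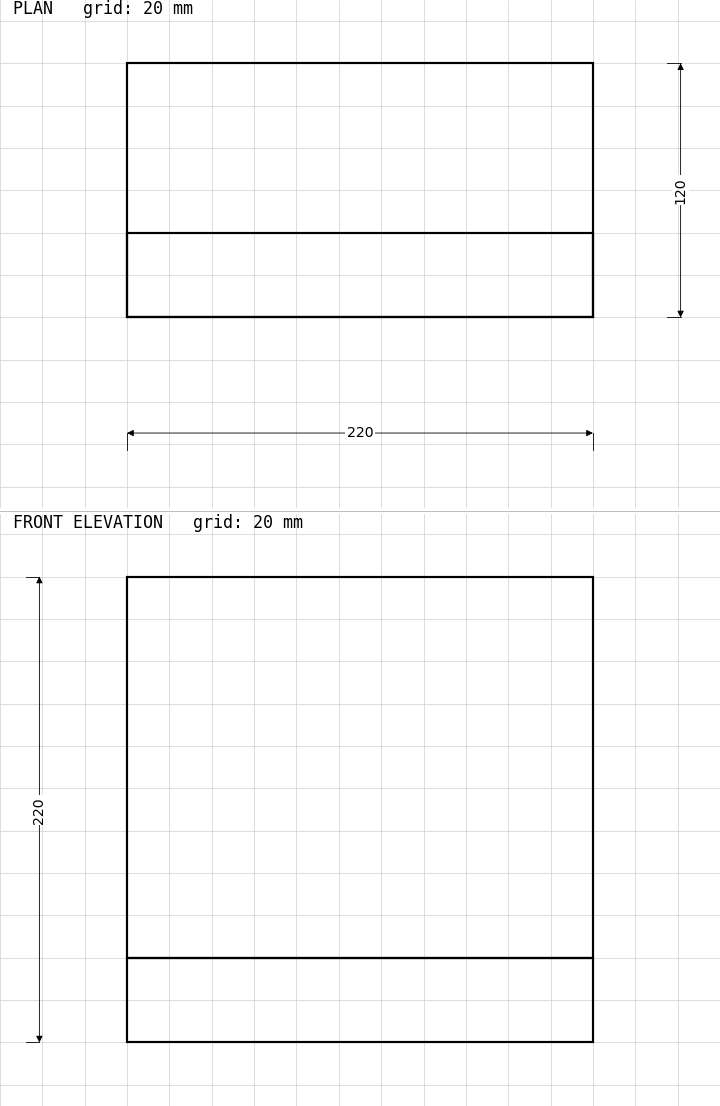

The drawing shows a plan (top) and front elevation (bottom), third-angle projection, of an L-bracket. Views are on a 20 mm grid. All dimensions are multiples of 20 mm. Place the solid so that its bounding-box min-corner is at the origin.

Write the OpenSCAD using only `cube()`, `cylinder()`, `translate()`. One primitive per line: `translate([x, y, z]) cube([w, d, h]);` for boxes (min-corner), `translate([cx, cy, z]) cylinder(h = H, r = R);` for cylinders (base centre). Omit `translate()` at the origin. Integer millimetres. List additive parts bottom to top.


cube([220, 120, 40]);
translate([0, 0, 40]) cube([220, 40, 180]);


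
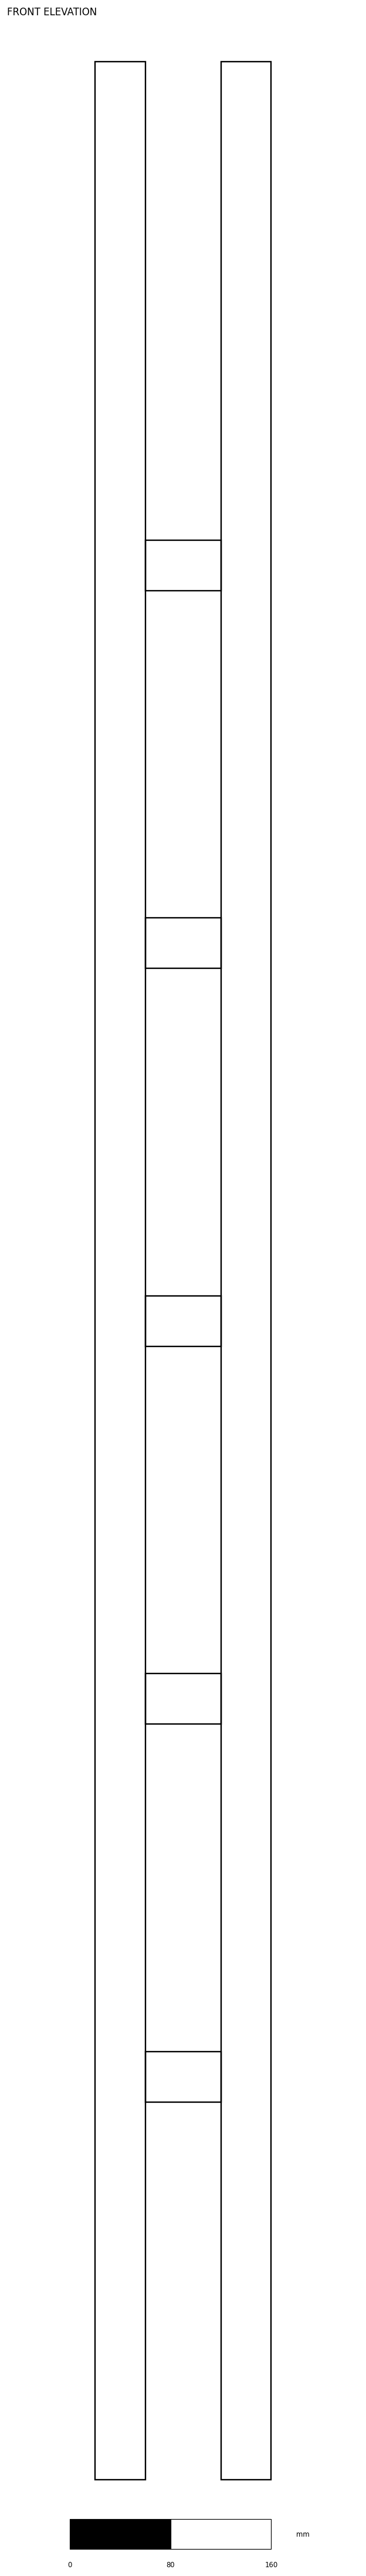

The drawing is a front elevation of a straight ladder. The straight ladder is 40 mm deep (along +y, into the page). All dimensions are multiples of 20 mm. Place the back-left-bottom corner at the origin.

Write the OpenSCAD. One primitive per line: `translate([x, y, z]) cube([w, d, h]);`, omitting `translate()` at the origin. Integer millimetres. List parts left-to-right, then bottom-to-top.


cube([40, 40, 1920]);
translate([40, 0, 300]) cube([60, 40, 40]);
translate([40, 0, 600]) cube([60, 40, 40]);
translate([40, 0, 900]) cube([60, 40, 40]);
translate([40, 0, 1200]) cube([60, 40, 40]);
translate([40, 0, 1500]) cube([60, 40, 40]);
translate([100, 0, 0]) cube([40, 40, 1920]);
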